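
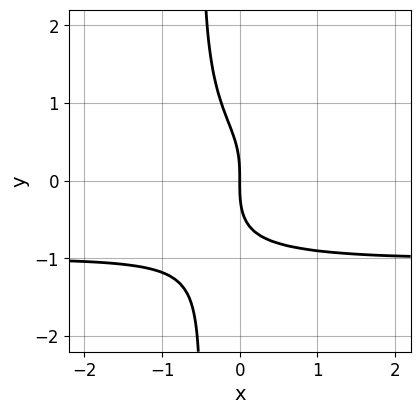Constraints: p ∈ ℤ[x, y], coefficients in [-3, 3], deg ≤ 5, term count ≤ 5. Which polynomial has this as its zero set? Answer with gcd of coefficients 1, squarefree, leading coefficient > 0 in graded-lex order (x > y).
2*x^3*y + 2*x*y^3 + 2*x^3 + y^3 + 2*x

deg p = 4.
Against the integer gridlines: it meets the y-axis at y = 0 (among the integer gridlines); one x-axis crossing is at x = 0.
Solving for integer coefficients yields p as stated.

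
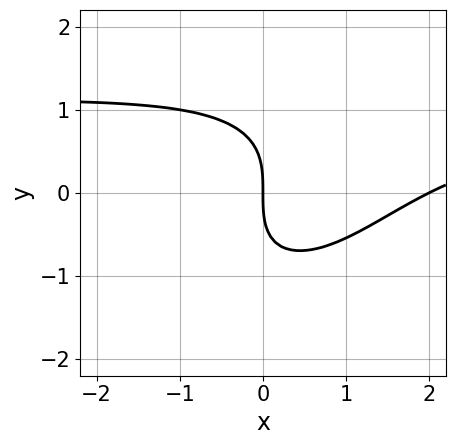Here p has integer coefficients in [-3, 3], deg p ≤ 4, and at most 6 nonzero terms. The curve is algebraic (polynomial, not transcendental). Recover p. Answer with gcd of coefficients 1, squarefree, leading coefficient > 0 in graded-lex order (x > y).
deg p = 3. No degree-2 curve has this shape.
Observable constraints: it meets the y-axis at y = 0 (among the integer gridlines); among the integer gridlines, it crosses the x-axis at x ∈ {0, 2}.
The integer polynomial consistent with all of this is the stated p.

x^2*y - x*y^2 + y^3 - x^2 + 2*x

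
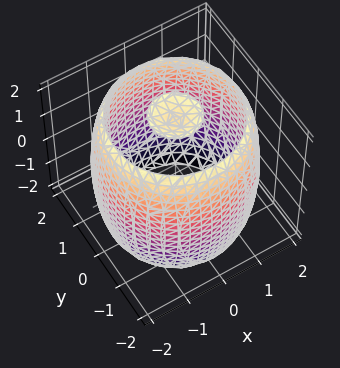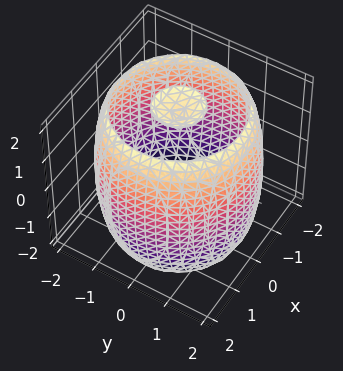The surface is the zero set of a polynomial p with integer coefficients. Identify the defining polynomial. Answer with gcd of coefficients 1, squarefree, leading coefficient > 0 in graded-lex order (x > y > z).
x^4 + 2*x^2*y^2 + y^4 - 3*x^2 - 3*y^2 + z^2 - 3

(a) The picture has 3 separate pieces.
(b) deg p = 4.
(c) Symmetry: the z-axis is an axis of rotation, so x and y enter only as x² + y².
(d) Reading off the gridlines: a circular section at z = -2 has radius between 0 and 1.
(e) Matching integer coefficients to the picture gives p.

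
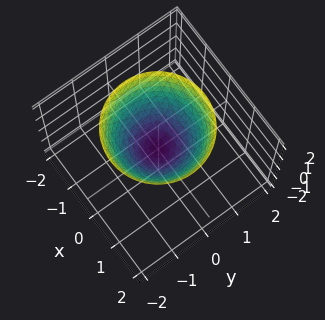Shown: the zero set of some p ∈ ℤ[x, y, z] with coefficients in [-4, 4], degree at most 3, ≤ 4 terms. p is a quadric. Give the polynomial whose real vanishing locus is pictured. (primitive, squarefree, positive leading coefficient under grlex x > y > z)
The degree is 2 — a single bowl opening along one axis; a quadric.
By symmetry, the surface is invariant under rotation about z: p = q(x² + y², z).
From the axis intercepts and sections: one y-axis crossing is at y = 0; it meets the x-axis at x = 0 (among the integer gridlines).
These observations pin down the coefficients.

x^2 + y^2 - z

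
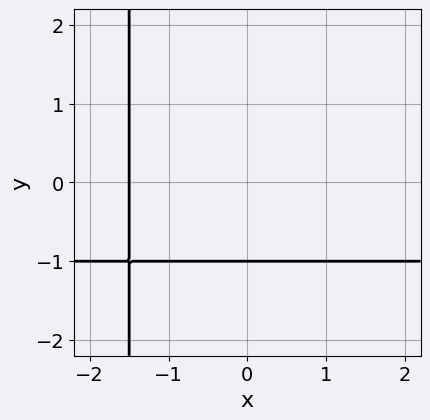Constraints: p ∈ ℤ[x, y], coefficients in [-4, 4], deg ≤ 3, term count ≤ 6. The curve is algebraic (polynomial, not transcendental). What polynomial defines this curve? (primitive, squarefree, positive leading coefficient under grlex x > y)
2*x*y + 2*x + 3*y + 3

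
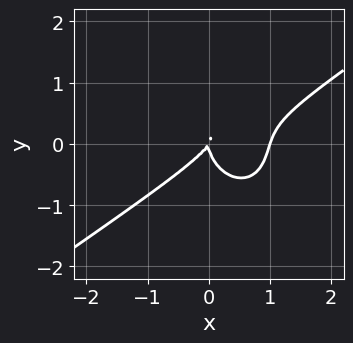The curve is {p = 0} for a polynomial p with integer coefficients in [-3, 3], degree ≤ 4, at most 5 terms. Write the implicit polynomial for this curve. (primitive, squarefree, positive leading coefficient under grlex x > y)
1. The degree is 3 — the shape is more complex than any degree-2 curve.
2. Observable constraints: among the integer gridlines, it crosses the x-axis at x ∈ {0, 1}; it crosses the y-axis at the gridline y = 0.
3. Assembling these constraints gives the stated polynomial.

3*x^3 - 3*x^2*y - 3*y^3 - 3*x^2 + 2*x*y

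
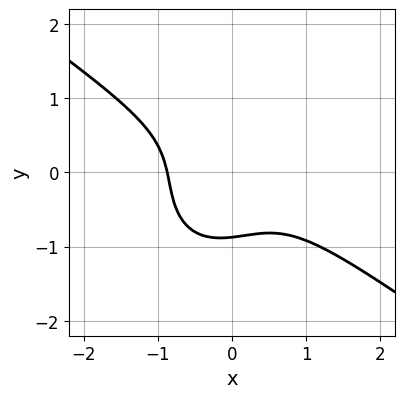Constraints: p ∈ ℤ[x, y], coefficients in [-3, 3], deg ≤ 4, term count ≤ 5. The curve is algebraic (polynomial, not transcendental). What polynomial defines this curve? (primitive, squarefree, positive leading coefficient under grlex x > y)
(a) The degree is 3 — no degree-2 curve has this shape.
(b) The integer polynomial consistent with all of this is the stated p.

3*x^3 + 2*x^2*y - x*y^2 + 3*y^3 + 2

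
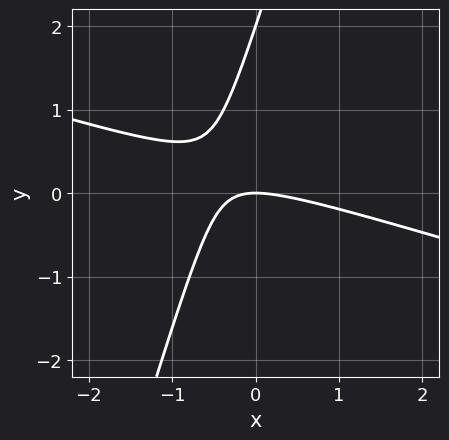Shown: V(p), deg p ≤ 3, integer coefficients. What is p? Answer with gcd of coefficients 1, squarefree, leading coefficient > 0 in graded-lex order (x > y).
The degree is 2 — a generic line meets the curve in up to 2 points.
From the visible intercepts: it crosses the x-axis at the gridline x = 0; the y-axis gridline crossings are at y ∈ {0, 2}.
Matching integer coefficients to the picture gives p.

x^2 + 3*x*y - y^2 + 2*y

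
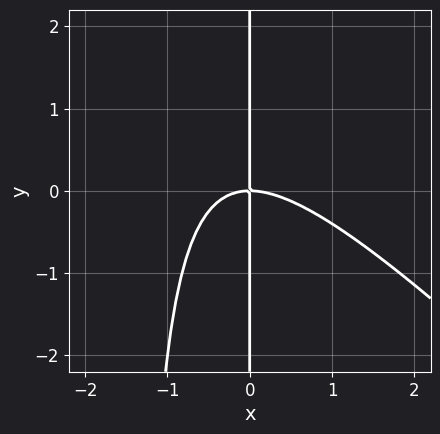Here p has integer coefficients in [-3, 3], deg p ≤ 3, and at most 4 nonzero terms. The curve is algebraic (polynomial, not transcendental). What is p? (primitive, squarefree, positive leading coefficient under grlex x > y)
The degree is 3 — a generic line meets the curve in up to 3 points.
Observable constraints: it meets the x-axis at x = 0 (among the integer gridlines); the visible y-axis segment lies entirely on the curve.
Matching integer coefficients to the picture gives p.

2*x^3 + 2*x^2*y + 3*x*y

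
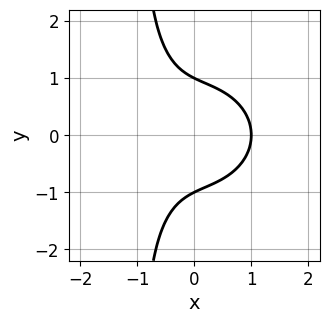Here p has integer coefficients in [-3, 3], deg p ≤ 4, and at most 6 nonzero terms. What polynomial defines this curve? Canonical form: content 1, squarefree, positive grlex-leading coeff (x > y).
x^3 + x*y^2 + y^2 - 1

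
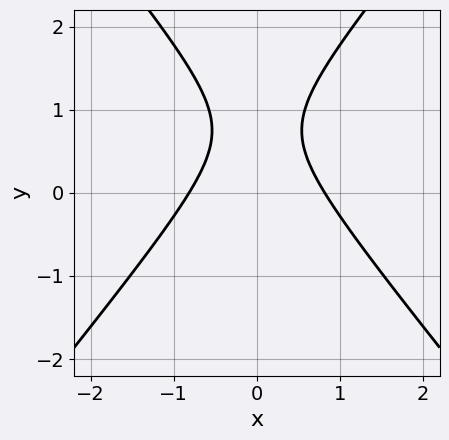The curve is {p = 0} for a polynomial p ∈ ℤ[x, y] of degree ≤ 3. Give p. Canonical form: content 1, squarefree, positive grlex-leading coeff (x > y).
deg p = 2. No degree-1 curve has this shape.
Symmetries: the x ↦ −x reflection is a symmetry, so x appears only in even powers.
From the visible intercepts: it misses every integer gridline on the y-axis.
Fitting integer coefficients to these (and the overall shape) gives p.

3*x^2 - 2*y^2 + 3*y - 2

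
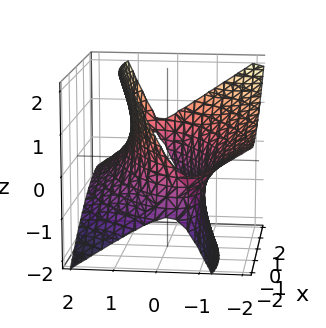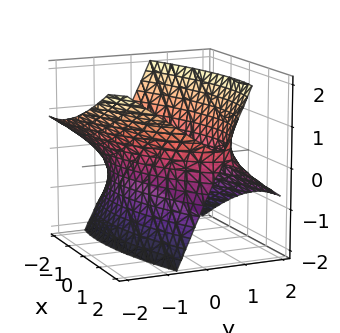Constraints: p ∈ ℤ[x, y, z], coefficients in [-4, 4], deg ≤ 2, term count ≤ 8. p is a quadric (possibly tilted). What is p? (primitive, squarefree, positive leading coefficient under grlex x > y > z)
x^2 - 2*x*y + 3*y^2 + 3*y*z - 2*z^2 - 3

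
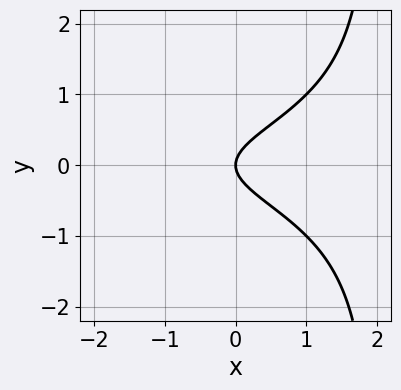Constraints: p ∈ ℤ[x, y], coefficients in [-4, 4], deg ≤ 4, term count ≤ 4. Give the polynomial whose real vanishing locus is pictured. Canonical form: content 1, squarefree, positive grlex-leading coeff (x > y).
x*y^2 - 2*y^2 + x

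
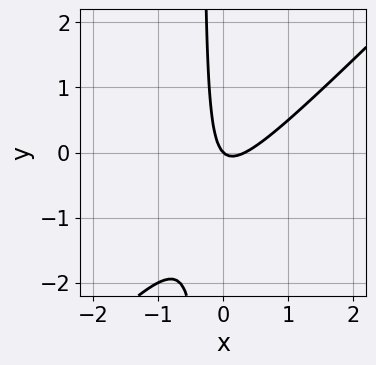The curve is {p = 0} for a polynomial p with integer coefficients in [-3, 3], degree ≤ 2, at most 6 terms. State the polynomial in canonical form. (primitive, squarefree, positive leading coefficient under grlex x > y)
Degree: the shape is more complex than any degree-1 curve, so deg p = 2.
Against the integer gridlines: it crosses the x-axis at the gridline x = 0; one y-axis crossing is at y = 0.
Assembling these constraints gives the stated polynomial.

3*x^2 - 3*x*y - x - y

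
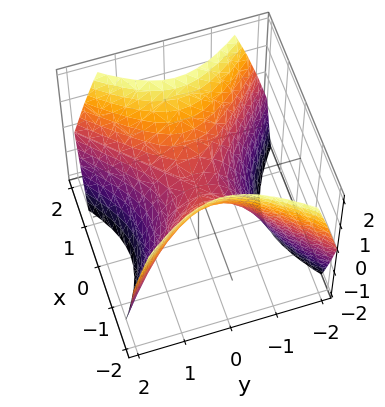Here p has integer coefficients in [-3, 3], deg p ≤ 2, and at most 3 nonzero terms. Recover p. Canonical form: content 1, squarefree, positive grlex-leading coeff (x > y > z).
x^2 - y^2 - z

1. The degree is 2 — a saddle surface; a quadric.
2. Symmetries: mirror symmetry y ↦ −y ⇒ only even powers of y; the x ↦ −x reflection is a symmetry, so x appears only in even powers.
3. From the axis intercepts and sections: it meets the z-axis at z = 0 (among the integer gridlines); one x-axis crossing is at x = 0.
4. Solving for integer coefficients yields p as stated.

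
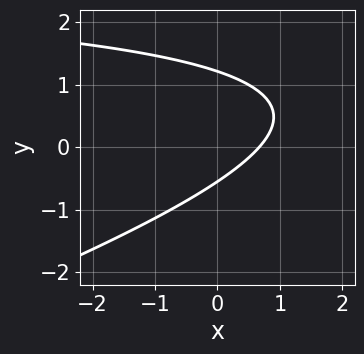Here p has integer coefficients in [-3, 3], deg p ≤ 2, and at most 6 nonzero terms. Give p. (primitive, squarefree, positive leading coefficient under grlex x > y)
x*y - 3*y^2 - 3*x + 2*y + 2

1. The degree is 2 — the shape is more complex than any degree-1 curve.
2. Putting this together gives p.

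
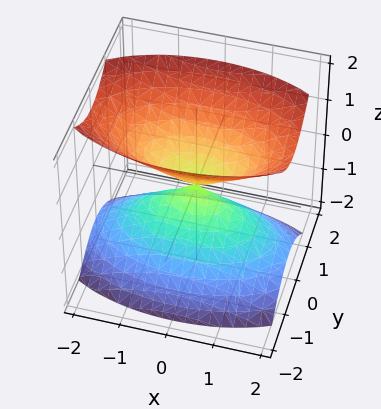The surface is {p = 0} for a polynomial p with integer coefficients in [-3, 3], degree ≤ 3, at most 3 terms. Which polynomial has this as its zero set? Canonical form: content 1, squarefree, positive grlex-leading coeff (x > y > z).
x^2 + 3*y^2 - 2*z^2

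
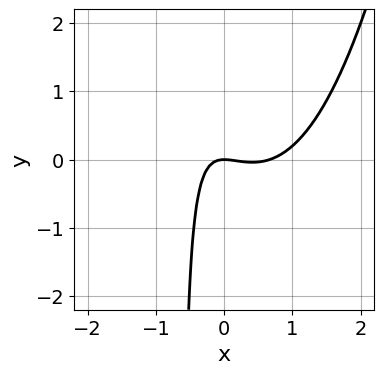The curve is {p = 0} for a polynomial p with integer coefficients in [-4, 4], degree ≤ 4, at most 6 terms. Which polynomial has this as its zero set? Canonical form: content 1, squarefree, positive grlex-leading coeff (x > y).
The degree is 3 — no degree-2 curve has this shape.
Observable constraints: it meets the x-axis at x = 0 (among the integer gridlines); it crosses the y-axis at the gridline y = 0.
Fitting integer coefficients to these (and the overall shape) gives p.

3*x^3 - 2*x^2 - 3*x*y - 2*y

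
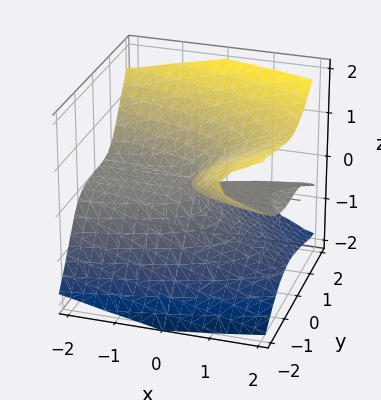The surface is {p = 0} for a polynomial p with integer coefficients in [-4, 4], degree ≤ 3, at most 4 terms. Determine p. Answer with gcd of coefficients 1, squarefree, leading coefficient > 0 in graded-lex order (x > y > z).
1. The degree is 3 — no degree-2 surface has this shape.
2. Observable constraints: it meets the y-axis at y = 0 (among the integer gridlines); every point of the x-axis in the box is on the surface; it crosses the z-axis at the gridline z = 0.
3. Fitting integer coefficients to these (and the overall shape) gives p.

y^3 + 2*y^2*z - 3*z^3 + 3*x*z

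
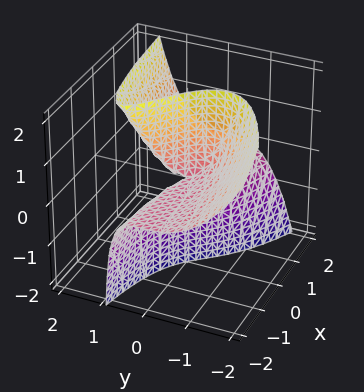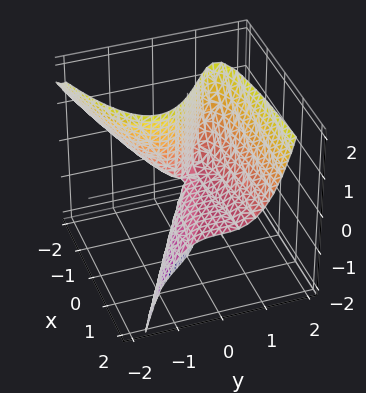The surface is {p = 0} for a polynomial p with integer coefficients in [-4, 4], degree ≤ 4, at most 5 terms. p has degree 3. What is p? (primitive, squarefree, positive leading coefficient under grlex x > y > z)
x*y*z + 2*y^3 - 2*x*z - 2*y*z

First, the degree is 3 — a generic line meets the surface in up to 3 points.
Next, observable constraints: every point of the z-axis in the box is on the surface; every point of the x-axis in the box is on the surface.
Finally, the integer polynomial consistent with all of this is the stated p.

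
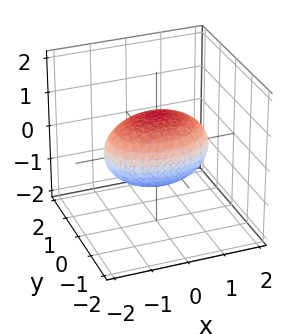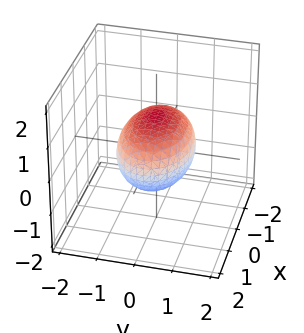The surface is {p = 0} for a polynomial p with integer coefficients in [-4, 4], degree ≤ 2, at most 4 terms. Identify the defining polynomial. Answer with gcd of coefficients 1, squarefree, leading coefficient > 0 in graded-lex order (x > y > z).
First, degree: bounded and convex; a quadric, so deg p = 2.
Next, symmetries: it's symmetric under x → −x, forcing even powers of x; mirror symmetry y ↦ −y ⇒ only even powers of y; mirror symmetry z ↦ −z ⇒ only even powers of z.
Next, reading off the gridlines: the y-axis gridline crossings are at y ∈ {-1, 1}; the z-axis gridline crossings are at z ∈ {-1, 1}.
Finally, these observations pin down the coefficients.

x^2 + 2*y^2 + 2*z^2 - 2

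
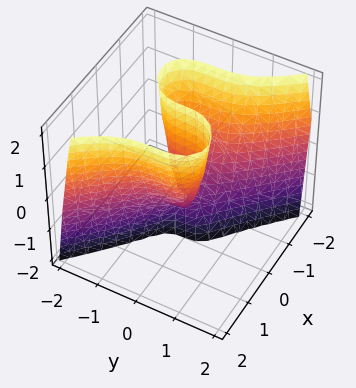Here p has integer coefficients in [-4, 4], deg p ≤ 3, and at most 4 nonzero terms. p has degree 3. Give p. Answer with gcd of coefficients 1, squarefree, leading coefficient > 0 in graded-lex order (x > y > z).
(a) deg p = 3.
(b) Checking where it meets the axes: it meets the y-axis at y = 0 (among the integer gridlines); one x-axis crossing is at x = 0.
(c) Solving for integer coefficients yields p as stated.

3*x^3 + 3*y^3 - 2*x*z - 2*x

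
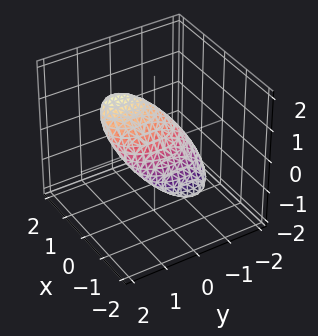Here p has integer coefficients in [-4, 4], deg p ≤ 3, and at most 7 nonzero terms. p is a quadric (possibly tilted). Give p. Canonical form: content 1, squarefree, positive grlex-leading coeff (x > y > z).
2*x^2 - 3*x*z + y^2 - y*z + 2*z^2 - 1

(a) Degree: no degree-1 surface has this shape, so deg p = 2.
(b) Against the integer gridlines: the y-axis gridline crossings are at y ∈ {-1, 1}.
(c) Putting this together gives p.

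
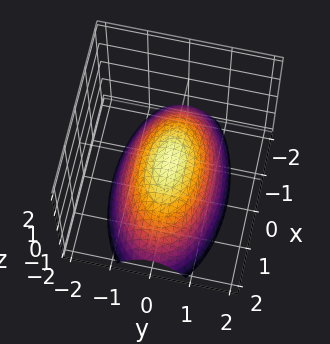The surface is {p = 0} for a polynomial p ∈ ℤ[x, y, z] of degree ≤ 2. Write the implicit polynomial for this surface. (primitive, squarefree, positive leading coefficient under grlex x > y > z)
x^2 + 3*y^2 + 3*z

(a) deg p = 2. A paraboloid; a quadric.
(b) Symmetries: the x ↦ −x reflection is a symmetry, so x appears only in even powers; the y ↦ −y reflection is a symmetry, so y appears only in even powers.
(c) From the visible intercepts: it meets the z-axis at z = 0 (among the integer gridlines); it meets the x-axis at x = 0 (among the integer gridlines); it crosses the y-axis at the gridline y = 0.
(d) The integer polynomial consistent with all of this is the stated p.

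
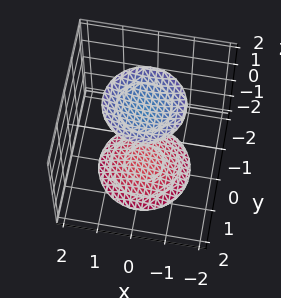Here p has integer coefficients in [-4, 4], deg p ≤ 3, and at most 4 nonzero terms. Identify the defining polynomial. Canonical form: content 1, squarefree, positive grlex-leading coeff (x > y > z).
x^2 + y^2 - z^2 + 3

The picture has 2 separate pieces. They look like related sheets of one shape, so recover p as a whole.
The degree is 2 — a generic line meets the surface in up to 2 points.
Symmetries: every cross-section ⟂ z is a circle, so x, y appear only via x² + y².
Checking where it meets the axes: the surface avoids every integer y-axis point in the box; the surface avoids every integer x-axis point in the box; a circular section at z = -2 has radius exactly 1.
Assembling these constraints gives the stated polynomial.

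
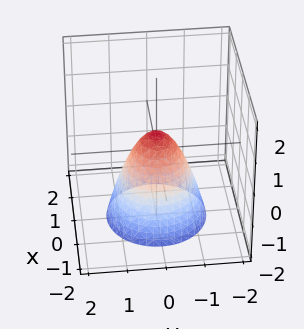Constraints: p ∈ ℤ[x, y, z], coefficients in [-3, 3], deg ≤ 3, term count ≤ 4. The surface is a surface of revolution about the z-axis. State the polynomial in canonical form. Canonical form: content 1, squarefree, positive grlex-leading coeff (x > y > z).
3*x^2 + 3*y^2 + 2*z - 1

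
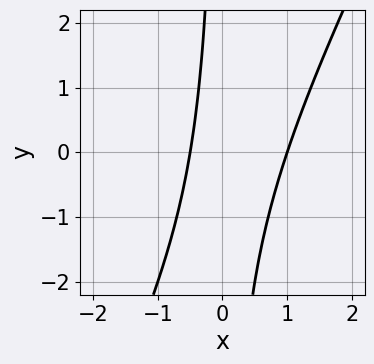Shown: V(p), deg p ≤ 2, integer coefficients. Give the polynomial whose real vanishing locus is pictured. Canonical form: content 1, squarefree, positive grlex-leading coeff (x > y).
2*x^2 - x*y - x - 1

First, deg p = 2. A generic line meets the curve in up to 2 points.
Then, observable constraints: it crosses the x-axis at the gridline x = 1; no y-intercept at any integer in the box.
Finally, assembling these constraints gives the stated polynomial.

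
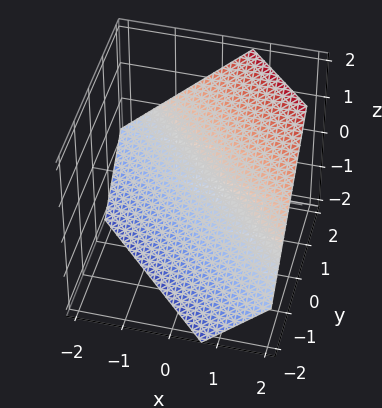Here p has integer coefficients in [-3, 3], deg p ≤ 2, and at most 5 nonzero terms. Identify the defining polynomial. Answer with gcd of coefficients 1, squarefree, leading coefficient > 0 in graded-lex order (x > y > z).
3*x + 3*y - 3*z - 2

(a) The degree is 1 — the surface is flat (a plane).
(b) Putting this together gives p.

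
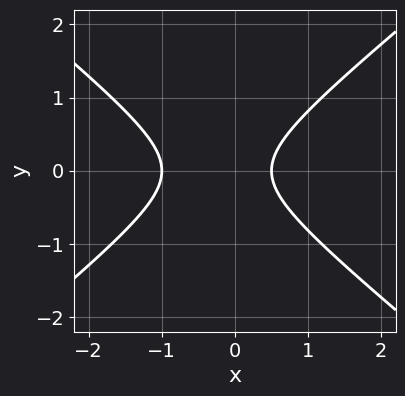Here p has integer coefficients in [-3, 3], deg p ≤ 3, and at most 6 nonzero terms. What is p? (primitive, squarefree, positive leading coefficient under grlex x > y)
2*x^2 - 3*y^2 + x - 1

The degree is 2 — no degree-1 curve has this shape.
Symmetries: mirror symmetry y ↦ −y ⇒ only even powers of y.
Against the integer gridlines: no y-intercept at any integer in the box; it crosses the x-axis at the gridline x = -1.
Solving for integer coefficients yields p as stated.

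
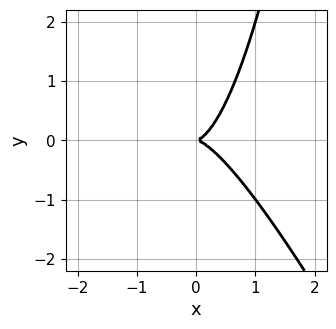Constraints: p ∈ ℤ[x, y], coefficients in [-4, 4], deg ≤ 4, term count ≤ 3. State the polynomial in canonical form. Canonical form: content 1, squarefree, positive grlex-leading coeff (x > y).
First, deg p = 3. The shape is more complex than any degree-2 curve.
Next, observable constraints: it crosses the y-axis at the gridline y = 0; one x-axis crossing is at x = 0.
Finally, assembling these constraints gives the stated polynomial.

2*x^3 + x^2*y - y^2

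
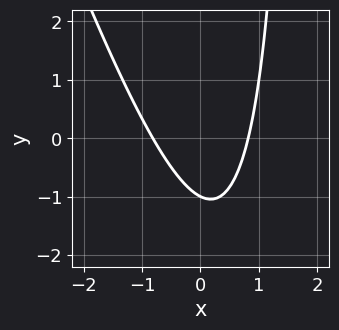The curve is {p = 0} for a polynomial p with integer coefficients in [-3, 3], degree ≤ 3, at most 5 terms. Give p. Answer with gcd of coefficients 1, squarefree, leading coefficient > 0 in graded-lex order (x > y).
3*x^2 + x*y - 2*y - 2

First, the degree is 2 — a generic line meets the curve in up to 2 points.
Then, observable constraints: it meets the y-axis at y = -1 (among the integer gridlines).
Finally, assembling these constraints gives the stated polynomial.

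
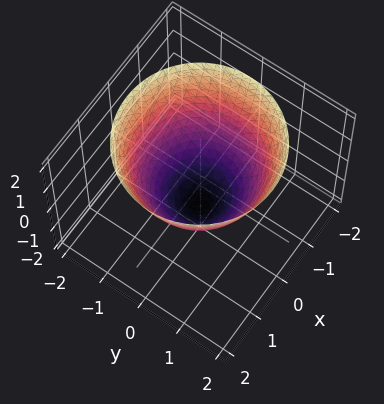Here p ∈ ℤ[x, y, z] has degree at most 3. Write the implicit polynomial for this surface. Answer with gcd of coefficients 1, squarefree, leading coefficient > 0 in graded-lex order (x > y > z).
x^2 + y^2 - z - 1

First, the degree is 2 — no degree-1 surface has this shape.
Then, symmetry: the z-axis is an axis of rotation, so x and y enter only as x² + y².
Next, reading off the gridlines: among the integer gridlines, it crosses the y-axis at y ∈ {-1, 1}; it meets the z-axis at z = -1 (among the integer gridlines).
Finally, together with the visible shape, these determine p as stated.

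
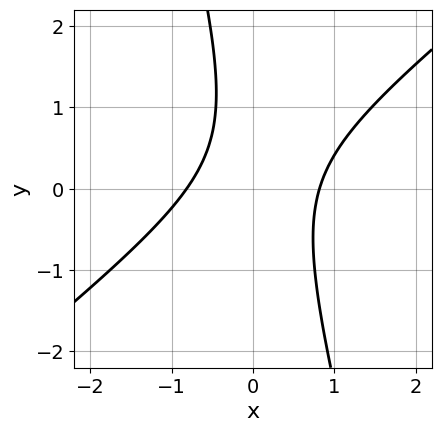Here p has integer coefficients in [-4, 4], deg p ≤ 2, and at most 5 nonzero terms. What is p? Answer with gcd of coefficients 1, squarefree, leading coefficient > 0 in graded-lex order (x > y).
3*x^2 - 3*x*y - y^2 + y - 2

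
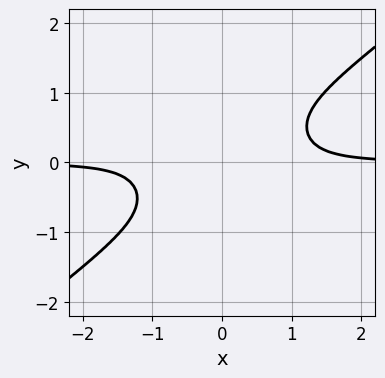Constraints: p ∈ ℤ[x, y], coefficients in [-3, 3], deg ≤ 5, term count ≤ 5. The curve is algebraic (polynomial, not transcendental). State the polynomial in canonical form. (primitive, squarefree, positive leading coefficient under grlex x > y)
2*x^3*y - 2*x^2*y^2 - y^4 - 1

1. deg p = 4. No degree-3 curve has this shape.
2. From the axis intercepts and sections: the curve avoids every integer x-axis point in the box; no y-intercept at any integer in the box.
3. Putting this together gives p.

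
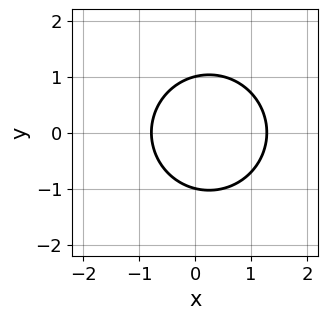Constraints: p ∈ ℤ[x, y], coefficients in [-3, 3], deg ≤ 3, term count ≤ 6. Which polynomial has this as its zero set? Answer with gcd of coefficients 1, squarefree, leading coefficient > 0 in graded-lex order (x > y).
2*x^2 + 2*y^2 - x - 2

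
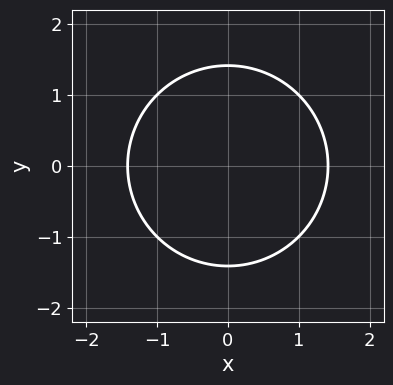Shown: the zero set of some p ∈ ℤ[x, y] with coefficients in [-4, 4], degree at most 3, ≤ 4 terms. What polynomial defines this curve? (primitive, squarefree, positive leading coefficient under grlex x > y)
x^2 + y^2 - 2

First, deg p = 2. A generic line meets the curve in up to 2 points.
Then, symmetries: the x ↦ −x reflection is a symmetry, so x appears only in even powers; mirror symmetry y ↦ −y ⇒ only even powers of y.
Finally, together with the visible shape, these determine p as stated.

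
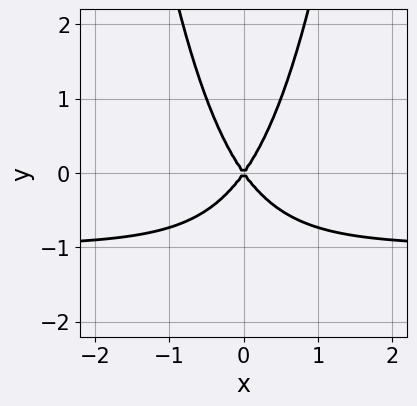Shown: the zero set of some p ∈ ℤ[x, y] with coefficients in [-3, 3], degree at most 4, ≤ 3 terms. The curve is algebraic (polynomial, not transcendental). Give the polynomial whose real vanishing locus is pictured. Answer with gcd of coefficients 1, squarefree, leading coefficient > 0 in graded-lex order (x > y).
2*x^2*y + 2*x^2 - y^2

(a) The degree is 3 — no degree-2 curve has this shape.
(b) Symmetries: it's symmetric under x → −x, forcing even powers of x.
(c) Observable constraints: it meets the y-axis at y = 0 (among the integer gridlines); it crosses the x-axis at the gridline x = 0.
(d) Matching integer coefficients to the picture gives p.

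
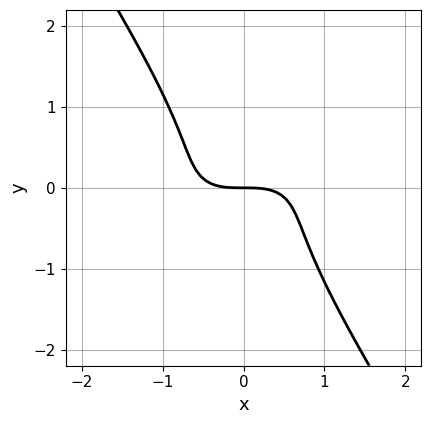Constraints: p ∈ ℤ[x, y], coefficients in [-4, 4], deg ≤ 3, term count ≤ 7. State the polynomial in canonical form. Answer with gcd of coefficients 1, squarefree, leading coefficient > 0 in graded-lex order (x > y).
(a) Degree: the shape is more complex than any degree-2 curve, so deg p = 3.
(b) Reading off the gridlines: one x-axis crossing is at x = 0; one y-axis crossing is at y = 0.
(c) Matching integer coefficients to the picture gives p.

2*x^3 - 3*x^2*y + 2*x*y^2 + 3*y^3 + 3*y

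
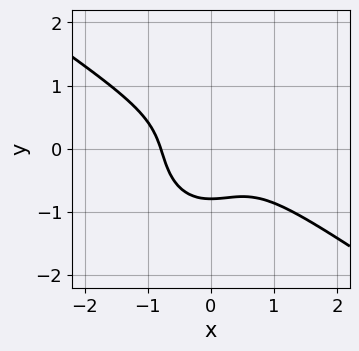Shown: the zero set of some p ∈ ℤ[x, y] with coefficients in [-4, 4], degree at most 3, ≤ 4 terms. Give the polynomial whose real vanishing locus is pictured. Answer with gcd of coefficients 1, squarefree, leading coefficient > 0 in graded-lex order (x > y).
1. The degree is 3 — the shape is more complex than any degree-2 curve.
2. Solving for integer coefficients yields p as stated.

2*x^3 + 2*x^2*y + 2*y^3 + 1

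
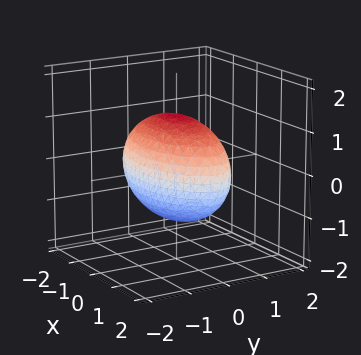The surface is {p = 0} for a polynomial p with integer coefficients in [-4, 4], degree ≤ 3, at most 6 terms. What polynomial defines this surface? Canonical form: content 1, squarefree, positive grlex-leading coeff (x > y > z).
x^2 + 3*y^2 + 2*z^2 - 3

(a) deg p = 2.
(b) Symmetries: mirror symmetry x ↦ −x ⇒ only even powers of x; mirror symmetry z ↦ −z ⇒ only even powers of z; the y ↦ −y reflection is a symmetry, so y appears only in even powers.
(c) Reading off the gridlines: among the integer gridlines, it crosses the y-axis at y ∈ {-1, 1}.
(d) Assembling these constraints gives the stated polynomial.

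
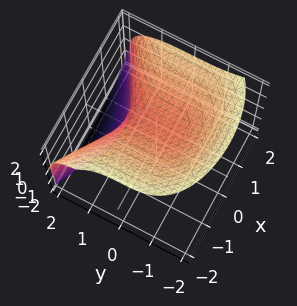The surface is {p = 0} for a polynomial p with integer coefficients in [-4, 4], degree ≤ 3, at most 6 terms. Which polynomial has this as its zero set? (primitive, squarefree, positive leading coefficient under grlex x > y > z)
1. Degree: a generic line meets the surface in up to 3 points, so deg p = 3.
2. From the axis intercepts and sections: it meets the y-axis at y = 1 (among the integer gridlines); it meets the z-axis at z = 1 (among the integer gridlines).
3. Fitting integer coefficients to these (and the overall shape) gives p.

2*y^3 + 2*z^3 - 3*x^2 + x*z - 2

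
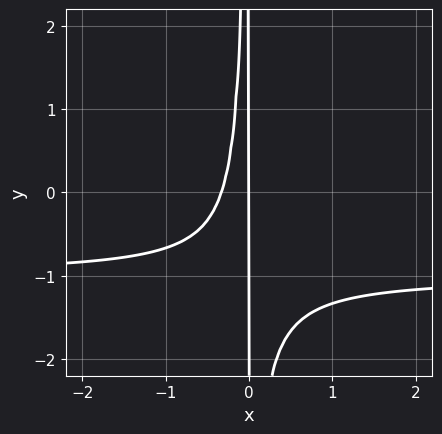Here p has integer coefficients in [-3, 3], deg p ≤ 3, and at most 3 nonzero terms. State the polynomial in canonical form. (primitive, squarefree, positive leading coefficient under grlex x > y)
1. The degree is 3 — the shape is more complex than any degree-2 curve.
2. From the axis intercepts and sections: every point of the y-axis in the box is on the curve; it crosses the x-axis at the gridline x = 0.
3. Solving for integer coefficients yields p as stated.

3*x^2*y + 3*x^2 + x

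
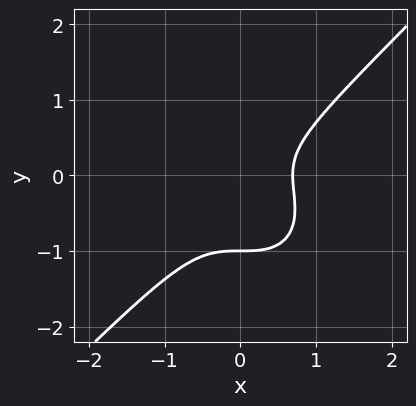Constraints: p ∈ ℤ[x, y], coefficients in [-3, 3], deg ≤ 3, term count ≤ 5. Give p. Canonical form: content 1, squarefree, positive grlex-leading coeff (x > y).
First, deg p = 3. The shape is more complex than any degree-2 curve.
Next, from the axis intercepts and sections: one y-axis crossing is at y = -1.
Finally, matching integer coefficients to the picture gives p.

3*x^3 - 3*y^3 - 2*y^2 - 1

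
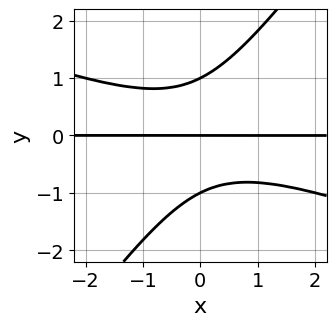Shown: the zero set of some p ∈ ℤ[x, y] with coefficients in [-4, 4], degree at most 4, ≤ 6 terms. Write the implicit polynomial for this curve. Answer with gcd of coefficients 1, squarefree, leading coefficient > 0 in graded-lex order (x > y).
deg p = 3. A generic line meets the curve in up to 3 points.
From the visible intercepts: every point of the x-axis in the box is on the curve; the y-axis gridline crossings are at y ∈ {-1, 0, 1}.
Solving for integer coefficients yields p as stated.

x^2*y + 2*x*y^2 - 2*y^3 + 2*y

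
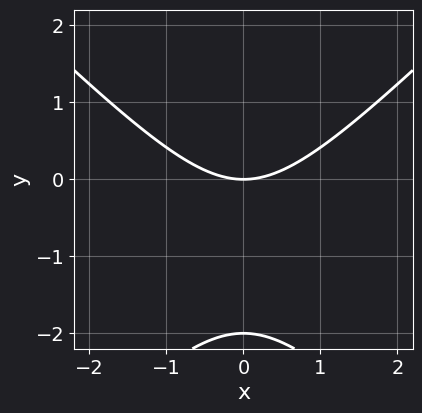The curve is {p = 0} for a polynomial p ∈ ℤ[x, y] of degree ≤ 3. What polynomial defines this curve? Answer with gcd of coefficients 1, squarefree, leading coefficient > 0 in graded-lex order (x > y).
x^2 - y^2 - 2*y

First, degree: a generic line meets the curve in up to 2 points, so deg p = 2.
Then, symmetries: the x ↦ −x reflection is a symmetry, so x appears only in even powers.
Next, checking where it meets the axes: among the integer gridlines, it crosses the y-axis at y ∈ {-2, 0}; one x-axis crossing is at x = 0.
Finally, matching integer coefficients to the picture gives p.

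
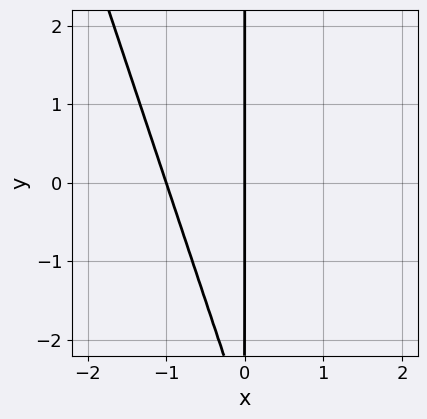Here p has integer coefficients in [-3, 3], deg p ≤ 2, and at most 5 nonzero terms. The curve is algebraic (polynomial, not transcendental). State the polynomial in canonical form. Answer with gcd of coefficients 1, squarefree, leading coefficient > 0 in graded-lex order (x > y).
1. deg p = 2. No degree-1 curve has this shape.
2. Against the integer gridlines: the visible y-axis segment lies entirely on the curve; the x-axis gridline crossings are at x ∈ {-1, 0}.
3. The integer polynomial consistent with all of this is the stated p.

3*x^2 + x*y + 3*x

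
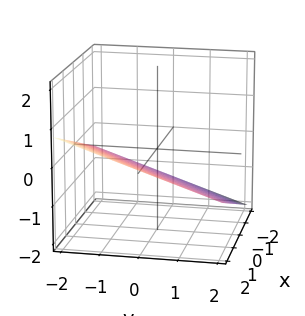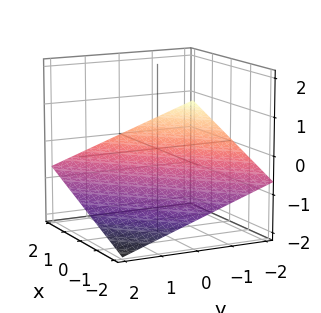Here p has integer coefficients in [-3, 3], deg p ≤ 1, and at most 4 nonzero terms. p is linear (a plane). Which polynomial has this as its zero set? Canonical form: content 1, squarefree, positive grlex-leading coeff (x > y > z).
x - y - 3*z - 2

deg p = 1.
Reading off the gridlines: it crosses the x-axis at the gridline x = 2; it meets the y-axis at y = -2 (among the integer gridlines).
The integer polynomial consistent with all of this is the stated p.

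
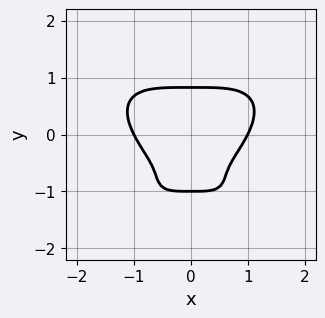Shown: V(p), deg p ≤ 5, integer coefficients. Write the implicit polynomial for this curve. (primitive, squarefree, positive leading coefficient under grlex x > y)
First, the degree is 4 — a generic line meets the curve in up to 4 points.
Then, symmetries: it's symmetric under x → −x, forcing even powers of x.
Next, reading off the gridlines: one y-axis crossing is at y = -1; among the integer gridlines, it crosses the x-axis at x ∈ {-1, 1}.
Finally, these observations pin down the coefficients.

x^4 + 2*y^4 + 3*y^3 - 2*y - 1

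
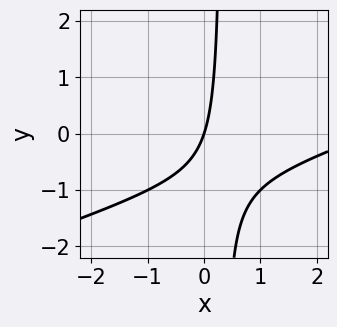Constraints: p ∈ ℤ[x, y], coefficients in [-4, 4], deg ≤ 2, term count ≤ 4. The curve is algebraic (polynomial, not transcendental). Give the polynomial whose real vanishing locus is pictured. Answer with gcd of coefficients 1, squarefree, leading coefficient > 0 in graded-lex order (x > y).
x^2 - 3*x*y - 3*x + y

1. Degree: no degree-1 curve has this shape, so deg p = 2.
2. Reading off the gridlines: it crosses the y-axis at the gridline y = 0; it meets the x-axis at x = 0 (among the integer gridlines).
3. Fitting integer coefficients to these (and the overall shape) gives p.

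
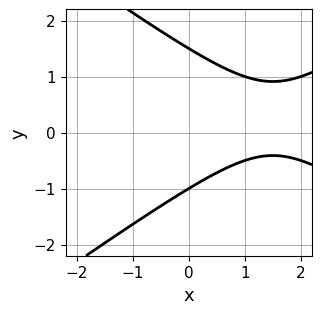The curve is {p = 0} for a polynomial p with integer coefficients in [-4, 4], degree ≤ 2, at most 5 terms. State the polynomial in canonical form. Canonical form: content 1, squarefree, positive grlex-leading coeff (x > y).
x^2 - 2*y^2 - 3*x + y + 3

deg p = 2. The shape is more complex than any degree-1 curve.
From the visible intercepts: it meets the y-axis at y = -1 (among the integer gridlines); the curve avoids every integer x-axis point in the box.
Assembling these constraints gives the stated polynomial.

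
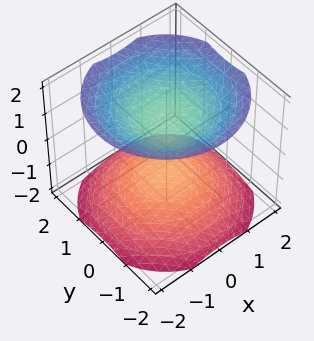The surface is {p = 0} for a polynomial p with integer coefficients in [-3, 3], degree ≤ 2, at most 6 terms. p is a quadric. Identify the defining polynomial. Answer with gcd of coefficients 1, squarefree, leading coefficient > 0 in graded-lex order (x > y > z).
1. I count 2 distinct pieces.
2. The degree is 2 — two separate bowl-shaped sheets opening away from each other; a quadric.
3. Symmetries: rotational symmetry about the z-axis ⇒ p depends on x, y only through x² + y²; mirror symmetry z ↦ −z ⇒ only even powers of z.
4. Against the integer gridlines: it misses every integer gridline on the x-axis; the z-axis gridline crossings are at z ∈ {-1, 1}.
5. Assembling these constraints gives the stated polynomial.

2*x^2 + 2*y^2 - 3*z^2 + 3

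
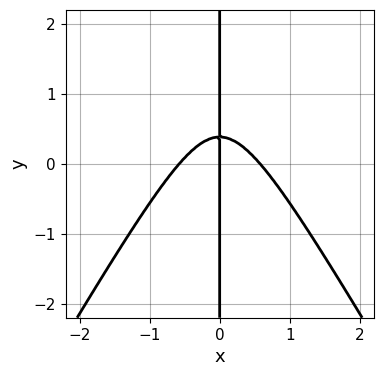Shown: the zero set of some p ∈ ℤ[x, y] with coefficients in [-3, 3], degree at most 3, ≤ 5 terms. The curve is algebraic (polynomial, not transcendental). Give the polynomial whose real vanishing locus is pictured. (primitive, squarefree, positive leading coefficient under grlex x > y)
3*x^3 - x*y^2 + 3*x*y - x

First, degree: no degree-2 curve has this shape, so deg p = 3.
Next, from the axis intercepts and sections: every point of the y-axis in the box is on the curve; one x-axis crossing is at x = 0.
Finally, solving for integer coefficients yields p as stated.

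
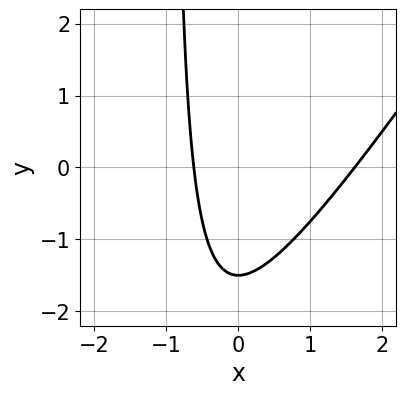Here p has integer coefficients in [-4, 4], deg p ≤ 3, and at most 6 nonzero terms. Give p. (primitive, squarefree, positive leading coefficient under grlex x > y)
First, the degree is 2 — no degree-1 curve has this shape.
Finally, solving for integer coefficients yields p as stated.

3*x^2 - 2*x*y - 3*x - 2*y - 3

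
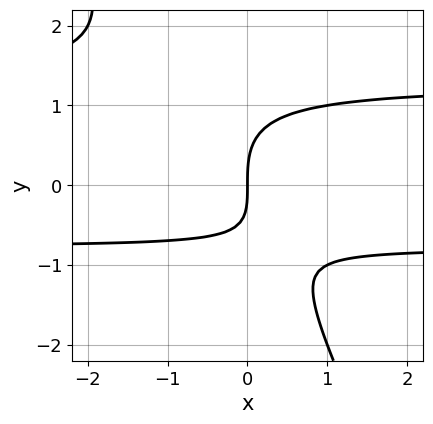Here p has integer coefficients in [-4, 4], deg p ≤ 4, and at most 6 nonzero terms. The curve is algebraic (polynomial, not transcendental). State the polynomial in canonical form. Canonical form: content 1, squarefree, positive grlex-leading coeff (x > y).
(a) Degree: no degree-2 curve has this shape, so deg p = 3.
(b) Observable constraints: one y-axis crossing is at y = 0; it crosses the x-axis at the gridline x = 0.
(c) These observations pin down the coefficients.

2*x*y^2 + y^3 - x*y - 2*x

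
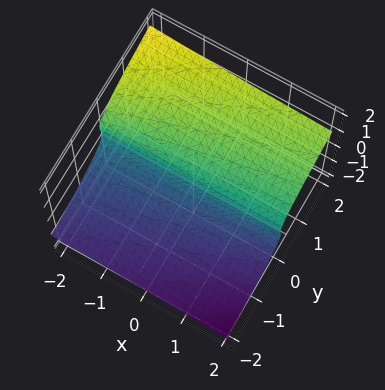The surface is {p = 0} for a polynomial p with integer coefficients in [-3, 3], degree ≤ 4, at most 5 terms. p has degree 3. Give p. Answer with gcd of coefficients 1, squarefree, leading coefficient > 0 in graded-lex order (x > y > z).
x*z^2 + 3*z^3 - 3*y

First, degree: a generic line meets the surface in up to 3 points, so deg p = 3.
Then, against the integer gridlines: one y-axis crossing is at y = 0; it meets the z-axis at z = 0 (among the integer gridlines); the visible x-axis segment lies entirely on the surface.
Finally, these observations pin down the coefficients.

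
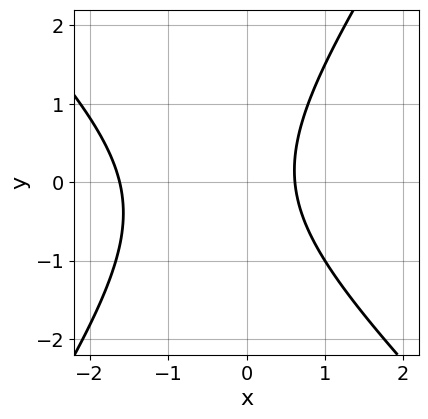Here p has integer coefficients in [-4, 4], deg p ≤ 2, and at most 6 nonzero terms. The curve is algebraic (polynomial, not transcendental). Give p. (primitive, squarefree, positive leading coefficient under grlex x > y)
3*x^2 + x*y - 2*y^2 + 3*x - 3

The degree is 2 — no degree-1 curve has this shape.
Observable constraints: no y-intercept at any integer in the box.
Putting this together gives p.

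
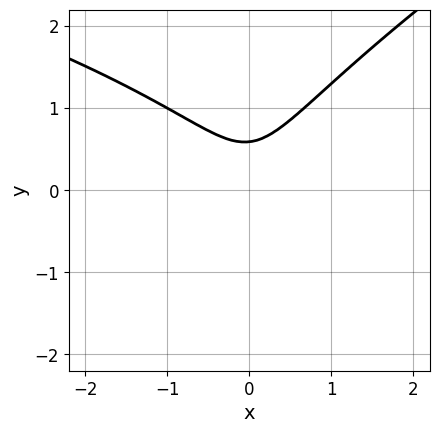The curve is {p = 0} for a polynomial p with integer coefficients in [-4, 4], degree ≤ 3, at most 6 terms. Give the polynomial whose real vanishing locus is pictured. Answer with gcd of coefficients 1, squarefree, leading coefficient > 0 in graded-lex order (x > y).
x*y^2 - 2*y^3 + 3*x^2 - y + 1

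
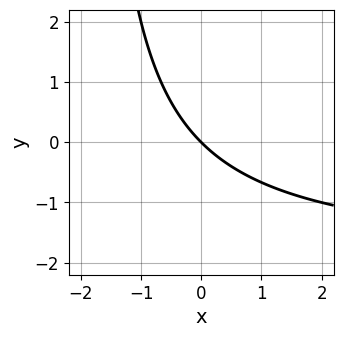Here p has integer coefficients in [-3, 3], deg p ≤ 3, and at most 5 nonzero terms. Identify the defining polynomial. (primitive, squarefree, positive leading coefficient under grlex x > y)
x*y + 2*x + 2*y

(a) deg p = 2. No degree-1 curve has this shape.
(b) From the visible intercepts: it crosses the y-axis at the gridline y = 0; it meets the x-axis at x = 0 (among the integer gridlines).
(c) Solving for integer coefficients yields p as stated.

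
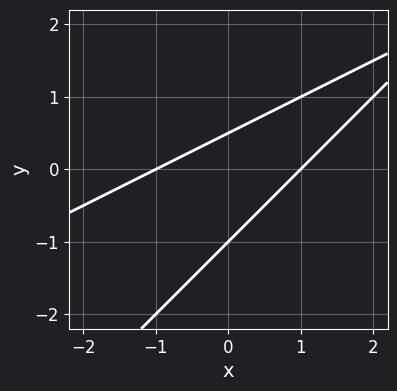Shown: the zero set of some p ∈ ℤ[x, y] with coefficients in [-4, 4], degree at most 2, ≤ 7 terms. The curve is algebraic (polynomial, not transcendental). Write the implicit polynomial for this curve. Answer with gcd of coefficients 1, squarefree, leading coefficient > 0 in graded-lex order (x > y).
x^2 - 3*x*y + 2*y^2 + y - 1

deg p = 2. The shape is more complex than any degree-1 curve.
Observable constraints: it meets the y-axis at y = -1 (among the integer gridlines); among the integer gridlines, it crosses the x-axis at x ∈ {-1, 1}.
Assembling these constraints gives the stated polynomial.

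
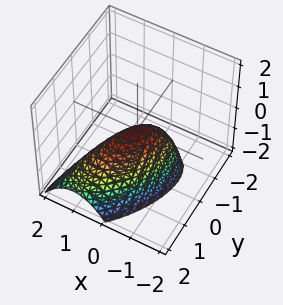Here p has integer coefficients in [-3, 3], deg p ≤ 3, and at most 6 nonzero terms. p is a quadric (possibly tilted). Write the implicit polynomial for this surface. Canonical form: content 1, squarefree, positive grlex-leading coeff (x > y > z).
1. deg p = 2. A generic line meets the surface in up to 2 points.
2. Checking where it meets the axes: it meets the y-axis at y = 0 (among the integer gridlines); one x-axis crossing is at x = 0.
3. Matching integer coefficients to the picture gives p.

3*x^2 - 3*x*y + 2*y^2 + y*z + 2*z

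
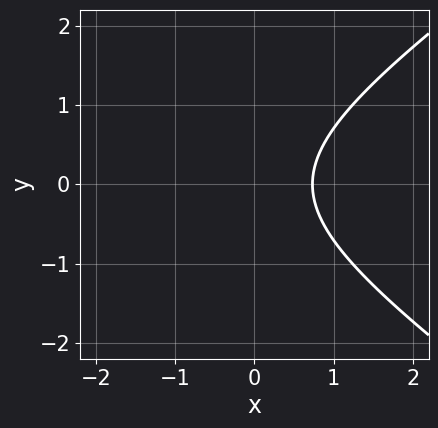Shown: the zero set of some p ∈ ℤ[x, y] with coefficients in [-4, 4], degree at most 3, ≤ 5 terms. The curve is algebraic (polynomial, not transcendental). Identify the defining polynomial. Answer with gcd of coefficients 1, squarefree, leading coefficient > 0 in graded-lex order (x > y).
First, the degree is 2 — no degree-1 curve has this shape.
Then, symmetries: the y ↦ −y reflection is a symmetry, so y appears only in even powers.
Then, observable constraints: it misses every integer gridline on the y-axis.
Finally, the integer polynomial consistent with all of this is the stated p.

x^2 - 2*y^2 + 2*x - 2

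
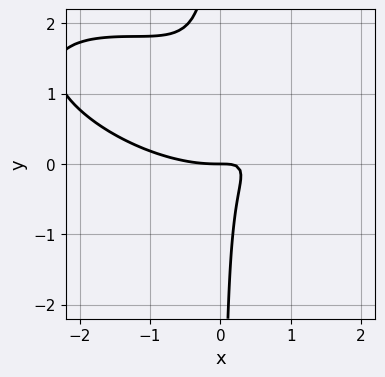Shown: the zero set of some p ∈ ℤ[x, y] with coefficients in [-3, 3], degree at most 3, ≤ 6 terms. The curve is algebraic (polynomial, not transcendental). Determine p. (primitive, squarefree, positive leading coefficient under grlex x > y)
x^3 + 2*x^2*y + 3*x*y^2 - 3*x*y + y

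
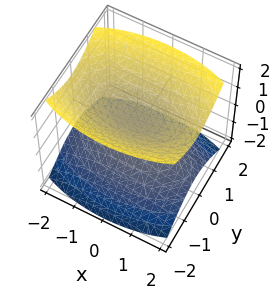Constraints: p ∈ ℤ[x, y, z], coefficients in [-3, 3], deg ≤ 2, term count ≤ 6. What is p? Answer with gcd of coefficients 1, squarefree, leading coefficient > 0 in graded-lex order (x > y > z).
1. The picture has 2 separate pieces.
2. deg p = 2.
3. Symmetries: it's symmetric under y → −y, forcing even powers of y; the x ↦ −x reflection is a symmetry, so x appears only in even powers; the z ↦ −z reflection is a symmetry, so z appears only in even powers.
4. Against the integer gridlines: it misses every integer gridline on the y-axis; it misses every integer gridline on the x-axis.
5. The integer polynomial consistent with all of this is the stated p.

x^2 + 3*y^2 - 3*z^2 + 1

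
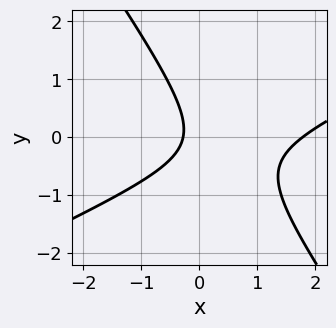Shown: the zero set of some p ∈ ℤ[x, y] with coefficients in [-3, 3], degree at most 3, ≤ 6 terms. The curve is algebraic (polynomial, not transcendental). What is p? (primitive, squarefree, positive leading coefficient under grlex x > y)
2*x^2 - 3*x*y - 3*y^2 - 3*x - 1

(a) Degree: no degree-1 curve has this shape, so deg p = 2.
(b) Reading off the gridlines: it misses every integer gridline on the y-axis.
(c) Matching integer coefficients to the picture gives p.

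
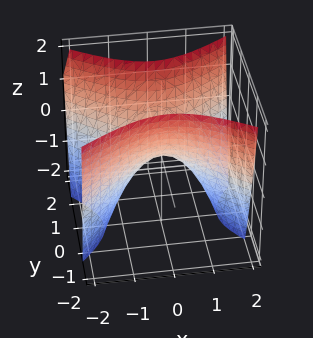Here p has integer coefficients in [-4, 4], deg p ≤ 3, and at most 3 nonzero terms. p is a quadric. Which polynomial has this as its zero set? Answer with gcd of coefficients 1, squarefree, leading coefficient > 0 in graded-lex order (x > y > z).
The degree is 2 — a hyperbolic paraboloid; a quadric.
Symmetries: mirror symmetry y ↦ −y ⇒ only even powers of y; the x ↦ −x reflection is a symmetry, so x appears only in even powers.
Against the integer gridlines: it meets the x-axis at x = 0 (among the integer gridlines); it crosses the z-axis at the gridline z = 0; it crosses the y-axis at the gridline y = 0.
Together with the visible shape, these determine p as stated.

2*x^2 - 3*y^2 + 2*z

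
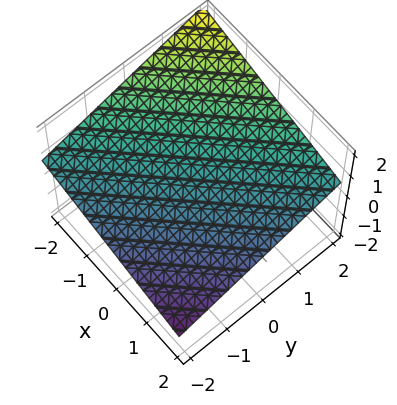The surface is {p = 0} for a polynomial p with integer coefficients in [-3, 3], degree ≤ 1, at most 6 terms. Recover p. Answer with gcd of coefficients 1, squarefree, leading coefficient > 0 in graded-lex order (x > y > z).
(a) The degree is 1 — the surface is flat (a plane).
(b) From the axis intercepts and sections: one y-axis crossing is at y = -2; one x-axis crossing is at x = 2.
(c) Assembling these constraints gives the stated polynomial.

x - y + 3*z - 2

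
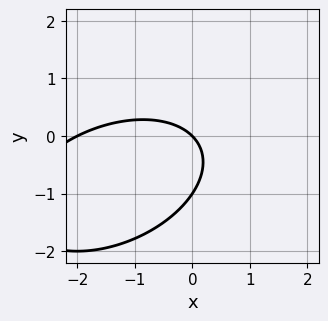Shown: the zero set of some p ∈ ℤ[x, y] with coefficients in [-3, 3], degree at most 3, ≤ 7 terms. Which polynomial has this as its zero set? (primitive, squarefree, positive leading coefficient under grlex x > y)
x^2 - x*y + 2*y^2 + 2*x + 2*y

First, the degree is 2 — a generic line meets the curve in up to 2 points.
Then, from the visible intercepts: among the integer gridlines, it crosses the y-axis at y ∈ {-1, 0}; the x-axis gridline crossings are at x ∈ {-2, 0}.
Finally, the integer polynomial consistent with all of this is the stated p.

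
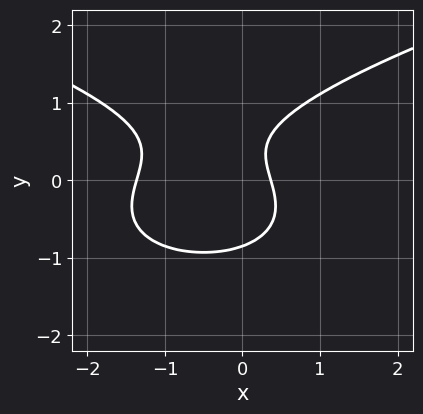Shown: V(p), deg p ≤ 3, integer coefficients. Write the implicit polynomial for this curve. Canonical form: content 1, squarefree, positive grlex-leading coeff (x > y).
3*y^3 - 2*x^2 - 2*x - y + 1

1. deg p = 3.
2. Solving for integer coefficients yields p as stated.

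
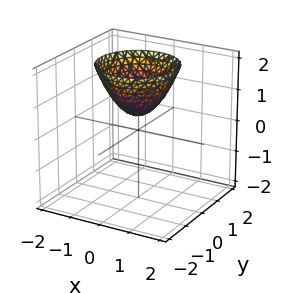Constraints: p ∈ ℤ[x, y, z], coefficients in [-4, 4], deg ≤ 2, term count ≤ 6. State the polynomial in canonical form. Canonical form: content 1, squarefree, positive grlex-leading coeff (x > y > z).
2*x^2 + 2*y^2 - 2*z + 1

The degree is 2 — a generic line meets the surface in up to 2 points.
By symmetry, the z-axis is an axis of rotation, so x and y enter only as x² + y².
From the visible intercepts: a circular section at z = 2 has radius between 1 and 2; it misses every integer gridline on the x-axis; no y-intercept at any integer in the box.
Solving for integer coefficients yields p as stated.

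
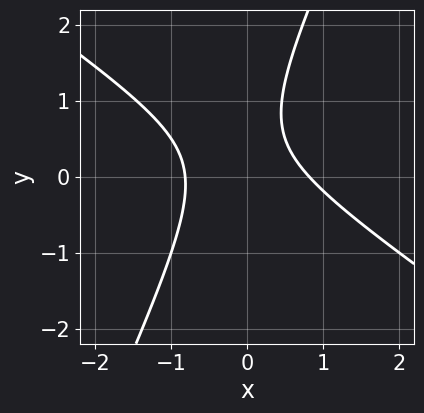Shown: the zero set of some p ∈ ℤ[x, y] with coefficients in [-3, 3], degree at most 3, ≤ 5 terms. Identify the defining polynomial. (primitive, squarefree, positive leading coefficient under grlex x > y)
3*x^2 + 3*x*y - 2*y^2 + 2*y - 2

1. deg p = 2.
2. Observable constraints: no y-intercept at any integer in the box.
3. Fitting integer coefficients to these (and the overall shape) gives p.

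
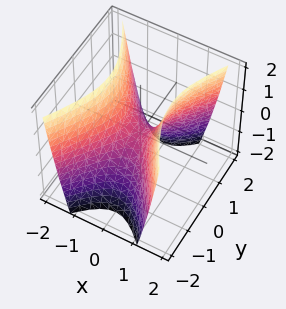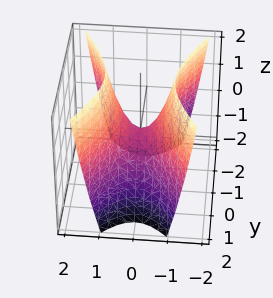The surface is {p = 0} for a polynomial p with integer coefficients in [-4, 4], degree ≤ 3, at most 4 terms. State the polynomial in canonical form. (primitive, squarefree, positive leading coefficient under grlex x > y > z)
2*x^2 - y^2 - z

Degree: a hyperbolic paraboloid; a quadric, so deg p = 2.
Symmetries: it's symmetric under x → −x, forcing even powers of x; mirror symmetry y ↦ −y ⇒ only even powers of y.
Reading off the gridlines: it crosses the x-axis at the gridline x = 0; it meets the z-axis at z = 0 (among the integer gridlines); it meets the y-axis at y = 0 (among the integer gridlines).
Fitting integer coefficients to these (and the overall shape) gives p.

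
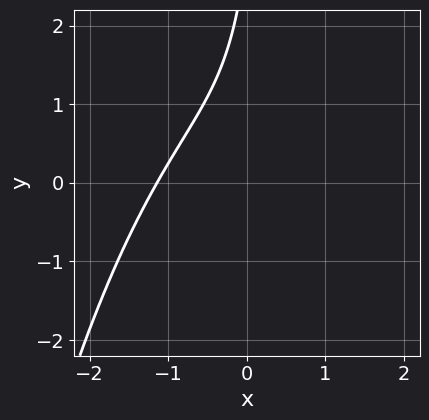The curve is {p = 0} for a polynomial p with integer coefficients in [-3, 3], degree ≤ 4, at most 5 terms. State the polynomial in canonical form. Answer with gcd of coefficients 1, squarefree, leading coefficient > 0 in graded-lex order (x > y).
The degree is 3 — the shape is more complex than any degree-2 curve.
Against the integer gridlines: no y-intercept at any integer in the box.
Solving for integer coefficients yields p as stated.

2*x^3 + 3*x*y - y + 3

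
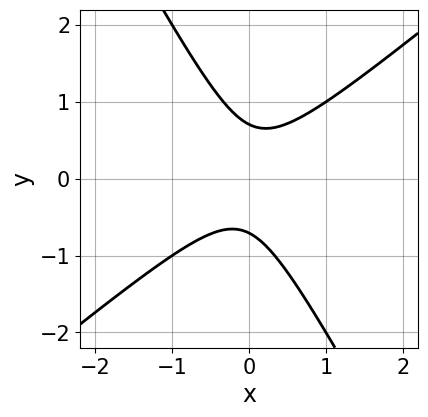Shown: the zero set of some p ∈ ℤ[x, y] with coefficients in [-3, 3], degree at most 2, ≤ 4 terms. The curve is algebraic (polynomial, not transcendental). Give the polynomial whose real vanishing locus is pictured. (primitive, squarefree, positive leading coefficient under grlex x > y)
(a) The degree is 2 — the shape is more complex than any degree-1 curve.
(b) Against the integer gridlines: no x-intercept at any integer in the box.
(c) Solving for integer coefficients yields p as stated.

3*x^2 - 2*x*y - 2*y^2 + 1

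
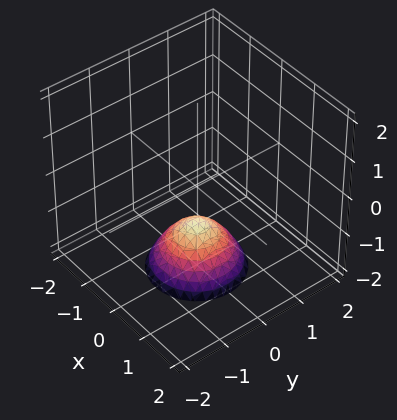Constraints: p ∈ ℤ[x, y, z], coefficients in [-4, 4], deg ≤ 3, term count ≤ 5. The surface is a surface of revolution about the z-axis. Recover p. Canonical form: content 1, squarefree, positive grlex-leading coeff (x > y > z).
First, degree: the shape is more complex than any degree-1 surface, so deg p = 2.
Then, symmetries: the z-axis is an axis of rotation, so x and y enter only as x² + y².
Next, reading off the gridlines: the surface avoids every integer y-axis point in the box; the surface avoids every integer x-axis point in the box.
Finally, assembling these constraints gives the stated polynomial. Check: (0, 0, -1) on the z-axis lies on the surface, and p(0, 0, -1) = 0. ✓

x^2 + y^2 + z + 1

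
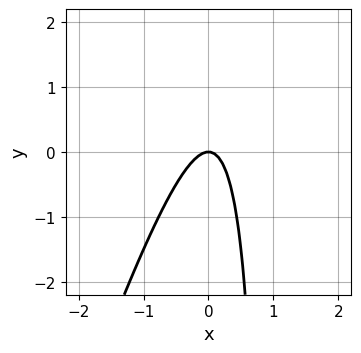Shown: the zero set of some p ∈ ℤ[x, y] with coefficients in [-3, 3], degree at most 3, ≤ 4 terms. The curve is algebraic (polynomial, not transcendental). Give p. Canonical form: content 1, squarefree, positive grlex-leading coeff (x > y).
First, deg p = 2.
Next, checking where it meets the axes: it meets the y-axis at y = 0 (among the integer gridlines); it crosses the x-axis at the gridline x = 0.
Finally, putting this together gives p.

3*x^2 - x*y + y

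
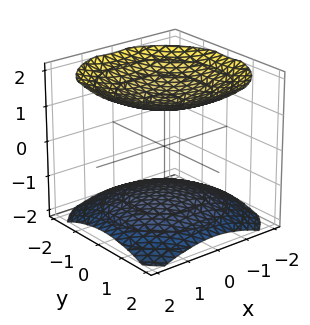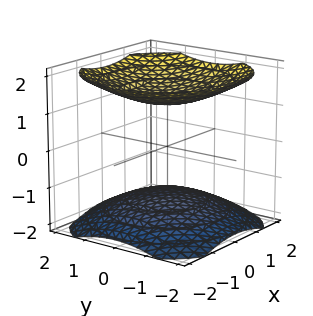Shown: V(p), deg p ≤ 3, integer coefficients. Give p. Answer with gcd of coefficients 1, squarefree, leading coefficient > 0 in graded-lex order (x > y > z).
x^2 + y^2 - 2*z^2 + 3

First, I count 2 distinct pieces. Treating them together as one polynomial.
Then, degree: two sheets facing apart; a quadric, so deg p = 2.
Next, by symmetry, the z-axis is an axis of rotation, so x and y enter only as x² + y²; mirror symmetry z ↦ −z ⇒ only even powers of z.
Then, reading off the gridlines: no x-intercept at any integer in the box; it misses every integer gridline on the y-axis.
Finally, these observations pin down the coefficients.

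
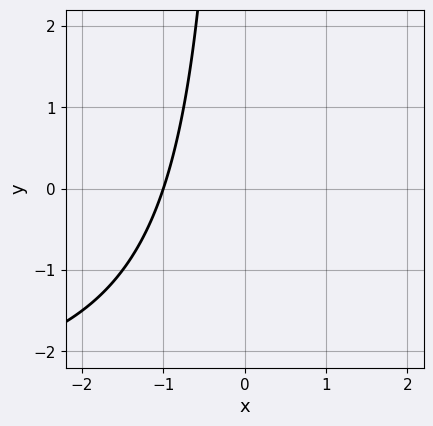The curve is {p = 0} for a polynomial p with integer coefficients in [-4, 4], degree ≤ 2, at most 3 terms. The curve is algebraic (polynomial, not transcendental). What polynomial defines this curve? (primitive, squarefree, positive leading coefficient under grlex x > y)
1. deg p = 2. A generic line meets the curve in up to 2 points.
2. Checking where it meets the axes: the curve avoids every integer y-axis point in the box; it meets the x-axis at x = -1 (among the integer gridlines).
3. Assembling these constraints gives the stated polynomial.

x*y + 3*x + 3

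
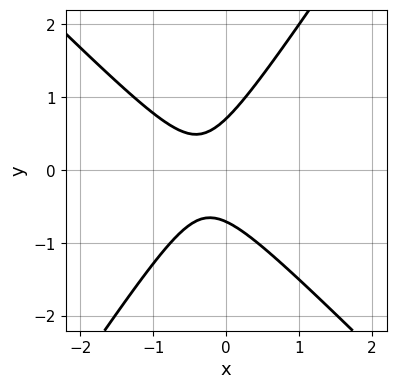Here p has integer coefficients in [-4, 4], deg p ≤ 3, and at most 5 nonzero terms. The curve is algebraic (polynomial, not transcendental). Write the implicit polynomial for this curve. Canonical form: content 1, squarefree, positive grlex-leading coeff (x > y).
3*x^2 + x*y - 2*y^2 + 2*x + 1

1. Degree: no degree-1 curve has this shape, so deg p = 2.
2. Reading off the gridlines: no x-intercept at any integer in the box.
3. Solving for integer coefficients yields p as stated.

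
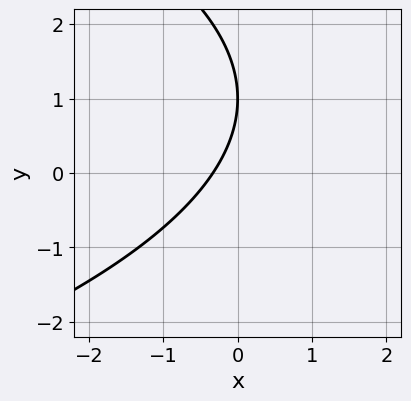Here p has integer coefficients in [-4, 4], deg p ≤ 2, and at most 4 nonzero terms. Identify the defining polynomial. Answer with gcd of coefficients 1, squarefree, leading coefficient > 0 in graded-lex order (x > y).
First, the degree is 2 — a generic line meets the curve in up to 2 points.
Then, from the visible intercepts: it crosses the y-axis at the gridline y = 1.
Finally, together with the visible shape, these determine p as stated.

y^2 + 3*x - 2*y + 1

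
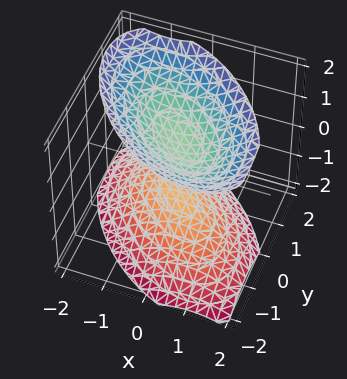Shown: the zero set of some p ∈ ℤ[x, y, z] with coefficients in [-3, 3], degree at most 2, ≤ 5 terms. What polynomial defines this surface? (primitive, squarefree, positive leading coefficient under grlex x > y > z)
3*x^2 + 3*x*y + 3*y^2 - 3*z^2 + 2

First, there are 2 components. They look like related sheets of one shape, so recover p as a whole.
Then, the degree is 2 — a generic line meets the surface in up to 2 points.
Then, observable constraints: the surface avoids every integer y-axis point in the box; no x-intercept at any integer in the box.
Finally, the integer polynomial consistent with all of this is the stated p.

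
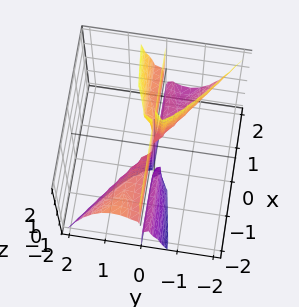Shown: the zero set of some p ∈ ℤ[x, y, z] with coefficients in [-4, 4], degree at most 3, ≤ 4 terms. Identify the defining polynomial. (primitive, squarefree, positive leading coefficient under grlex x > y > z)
1. There are 2 components.
2. Degree: the shape is more complex than any degree-2 surface, so deg p = 3.
3. Reading off the gridlines: one y-axis crossing is at y = 0; the visible z-axis segment lies entirely on the surface; the visible x-axis segment lies entirely on the surface.
4. The integer polynomial consistent with all of this is the stated p.

2*x*y^2 - x*y*z + 3*y^3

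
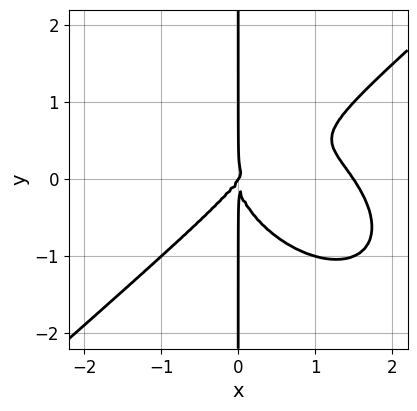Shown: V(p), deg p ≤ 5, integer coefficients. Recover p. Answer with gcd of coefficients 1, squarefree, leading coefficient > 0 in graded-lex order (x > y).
2*x^4 - 3*x*y^3 - 3*x^3 + 2*x^2*y

(a) The degree is 4 — a generic line meets the curve in up to 4 points.
(b) Against the integer gridlines: the visible y-axis segment lies entirely on the curve; one x-axis crossing is at x = 0.
(c) The integer polynomial consistent with all of this is the stated p.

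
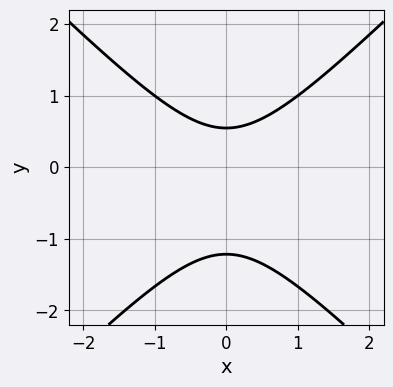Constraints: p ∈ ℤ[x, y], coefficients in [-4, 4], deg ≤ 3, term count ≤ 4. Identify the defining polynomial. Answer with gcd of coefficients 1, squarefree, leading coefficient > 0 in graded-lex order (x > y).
3*x^2 - 3*y^2 - 2*y + 2

1. Degree: a generic line meets the curve in up to 2 points, so deg p = 2.
2. Symmetries: the x ↦ −x reflection is a symmetry, so x appears only in even powers.
3. Against the integer gridlines: it misses every integer gridline on the x-axis.
4. The integer polynomial consistent with all of this is the stated p.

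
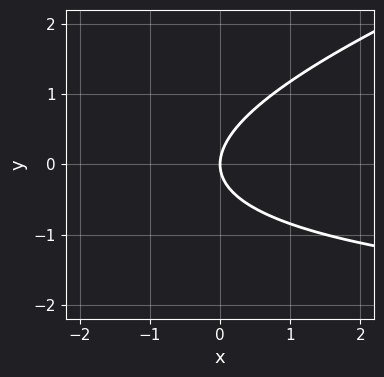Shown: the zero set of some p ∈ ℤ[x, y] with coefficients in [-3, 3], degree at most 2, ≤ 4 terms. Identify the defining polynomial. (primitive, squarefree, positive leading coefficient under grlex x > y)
x*y - 3*y^2 + 3*x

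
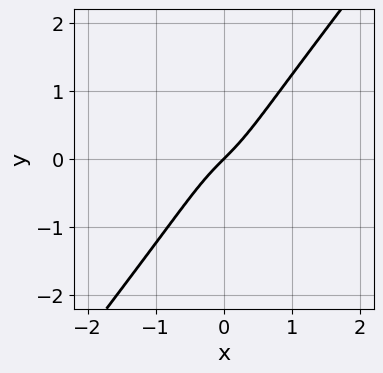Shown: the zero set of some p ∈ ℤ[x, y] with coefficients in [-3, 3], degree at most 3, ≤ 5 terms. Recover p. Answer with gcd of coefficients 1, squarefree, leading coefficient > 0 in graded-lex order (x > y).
1. The degree is 3 — the shape is more complex than any degree-2 curve.
2. Observable constraints: it meets the x-axis at x = 0 (among the integer gridlines); one y-axis crossing is at y = 0.
3. Putting this together gives p.

3*x^3 - x^2*y - x*y^2 + x - y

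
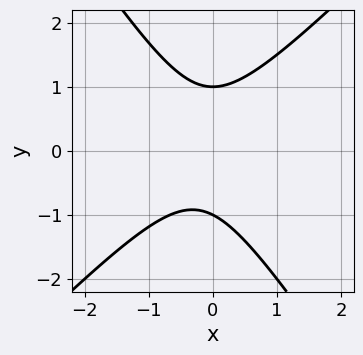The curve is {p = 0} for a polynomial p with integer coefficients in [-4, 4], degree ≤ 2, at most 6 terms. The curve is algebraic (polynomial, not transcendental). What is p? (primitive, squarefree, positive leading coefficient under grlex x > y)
1. deg p = 2. The shape is more complex than any degree-1 curve.
2. Reading off the gridlines: the y-axis gridline crossings are at y ∈ {-1, 1}; no x-intercept at any integer in the box.
3. Matching integer coefficients to the picture gives p.

3*x^2 - x*y - 2*y^2 + x + 2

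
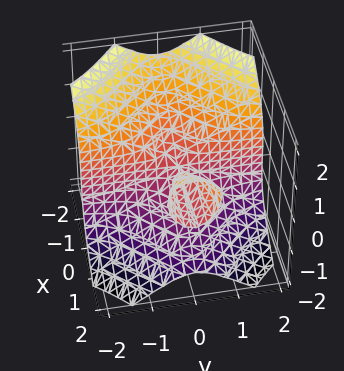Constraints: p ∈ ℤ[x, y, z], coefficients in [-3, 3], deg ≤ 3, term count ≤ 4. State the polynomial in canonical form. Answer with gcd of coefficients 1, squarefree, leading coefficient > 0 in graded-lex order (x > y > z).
The picture has 2 separate pieces. They look like related sheets of one shape, so recover p as a whole.
Degree: no degree-2 surface has this shape, so deg p = 3.
Checking where it meets the axes: the visible x-axis segment lies entirely on the surface; it meets the z-axis at z = 0 (among the integer gridlines); the visible y-axis segment lies entirely on the surface.
Assembling these constraints gives the stated polynomial.

x^2*z - 3*x*y^2 - 2*z^3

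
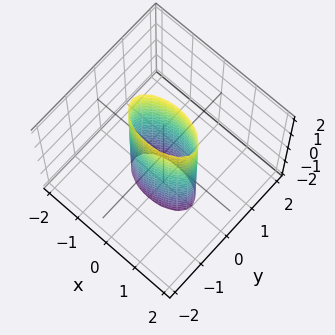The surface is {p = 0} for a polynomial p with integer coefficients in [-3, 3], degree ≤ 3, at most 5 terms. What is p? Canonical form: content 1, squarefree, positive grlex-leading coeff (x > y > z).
1. The degree is 2 — a cylinder; a quadric.
2. Symmetries: the x ↦ −x reflection is a symmetry, so x appears only in even powers; mirror symmetry z ↦ −z ⇒ only even powers of z; it's symmetric under y → −y, forcing even powers of y.
3. From the axis intercepts and sections: the x-axis gridline crossings are at x ∈ {-1, 1}; no z-intercept at any integer in the box.
4. Matching integer coefficients to the picture gives p.

x^2 + 3*y^2 - 1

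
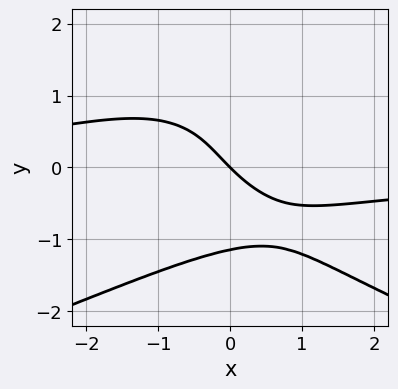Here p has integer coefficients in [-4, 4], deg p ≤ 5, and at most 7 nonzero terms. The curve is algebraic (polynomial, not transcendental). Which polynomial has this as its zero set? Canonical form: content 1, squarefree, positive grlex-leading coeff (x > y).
2*y^4 + 2*x^2*y + x*y + 3*x + 3*y

1. deg p = 4. A generic line meets the curve in up to 4 points.
2. Reading off the gridlines: one x-axis crossing is at x = 0; it meets the y-axis at y = 0 (among the integer gridlines).
3. Matching integer coefficients to the picture gives p.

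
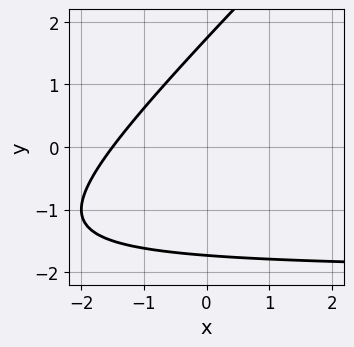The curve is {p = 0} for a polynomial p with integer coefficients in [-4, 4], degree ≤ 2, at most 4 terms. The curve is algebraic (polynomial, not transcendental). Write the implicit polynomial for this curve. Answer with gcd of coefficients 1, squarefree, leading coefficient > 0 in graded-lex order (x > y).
x*y - y^2 + 2*x + 3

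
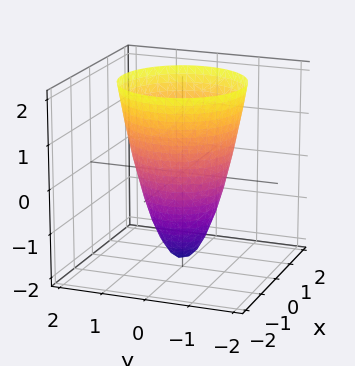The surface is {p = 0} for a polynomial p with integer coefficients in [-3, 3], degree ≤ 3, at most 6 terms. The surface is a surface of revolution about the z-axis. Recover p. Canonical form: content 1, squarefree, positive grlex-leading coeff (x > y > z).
2*x^2 + 2*y^2 - z - 2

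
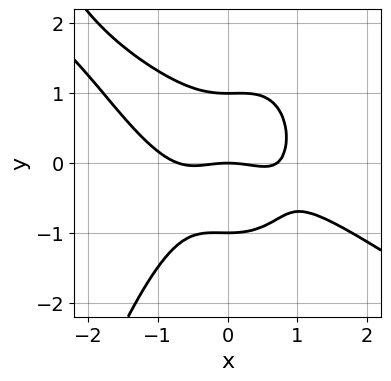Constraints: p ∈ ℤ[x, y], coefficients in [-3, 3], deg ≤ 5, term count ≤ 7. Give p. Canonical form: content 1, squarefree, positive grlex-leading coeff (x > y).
First, deg p = 4. A generic line meets the curve in up to 4 points.
Then, from the axis intercepts and sections: among the integer gridlines, it crosses the y-axis at y ∈ {-1, 0, 1}; it crosses the x-axis at the gridline x = 0.
Finally, matching integer coefficients to the picture gives p.

2*x^4 + 3*x^3*y + 3*y^3 - x^2 - 3*y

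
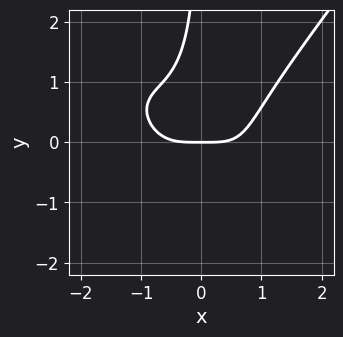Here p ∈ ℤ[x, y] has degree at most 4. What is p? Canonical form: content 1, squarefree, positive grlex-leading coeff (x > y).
2*x^4 + 2*x^3*y - 2*x*y^3 - 3*x*y^2 - 3*y

The degree is 4 — the shape is more complex than any degree-3 curve.
Checking where it meets the axes: it crosses the y-axis at the gridline y = 0; it meets the x-axis at x = 0 (among the integer gridlines).
Together with the visible shape, these determine p as stated.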